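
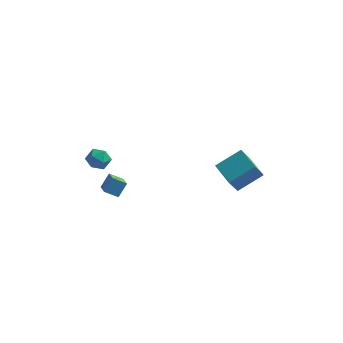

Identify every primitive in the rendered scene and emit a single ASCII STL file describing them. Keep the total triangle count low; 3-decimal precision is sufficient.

solid 
facet normal -0.856 -0.147 0.496
outer loop
vertex -2.944 -1.788 2.597
vertex -3.424 -0.745 2.078
vertex -3.326 -2.378 1.763
endloop
endfacet
facet normal 0.381 -0.828 0.411
outer loop
vertex -2.496 -2.235 1.282
vertex -2.944 -1.788 2.597
vertex -3.326 -2.378 1.763
endloop
endfacet
facet normal -0.855 -0.147 0.497
outer loop
vertex -3.326 -2.378 1.763
vertex -3.424 -0.745 2.078
vertex -3.806 -1.335 1.245
endloop
endfacet
facet normal -0.350 -0.541 -0.765
outer loop
vertex -3.806 -1.335 1.245
vertex -2.496 -2.235 1.282
vertex -3.326 -2.378 1.763
endloop
endfacet
facet normal 0.350 0.541 0.765
outer loop
vertex -2.944 -1.788 2.597
vertex -2.594 -0.602 1.597
vertex -3.424 -0.745 2.078
endloop
endfacet
facet normal 0.382 -0.828 0.411
outer loop
vertex -2.114 -1.645 2.115
vertex -2.944 -1.788 2.597
vertex -2.496 -2.235 1.282
endloop
endfacet
facet normal 0.351 0.541 0.764
outer loop
vertex -2.114 -1.645 2.115
vertex -2.594 -0.602 1.597
vertex -2.944 -1.788 2.597
endloop
endfacet
facet normal -0.381 0.828 -0.412
outer loop
vertex -3.424 -0.745 2.078
vertex -2.594 -0.602 1.597
vertex -3.806 -1.335 1.245
endloop
endfacet
facet normal -0.350 -0.542 -0.764
outer loop
vertex -2.976 -1.192 0.763
vertex -2.496 -2.235 1.282
vertex -3.806 -1.335 1.245
endloop
endfacet
facet normal -0.381 0.828 -0.411
outer loop
vertex -3.806 -1.335 1.245
vertex -2.594 -0.602 1.597
vertex -2.976 -1.192 0.763
endloop
endfacet
facet normal 0.856 0.147 -0.496
outer loop
vertex -2.976 -1.192 0.763
vertex -2.114 -1.645 2.115
vertex -2.496 -2.235 1.282
endloop
endfacet
facet normal 0.856 0.147 -0.496
outer loop
vertex -2.594 -0.602 1.597
vertex -2.114 -1.645 2.115
vertex -2.976 -1.192 0.763
endloop
endfacet
facet normal -0.181 0.009 0.983
outer loop
vertex -4.367 -0.777 4.266
vertex -4.235 -1.608 4.298
vertex -3.594 -1.076 4.411
endloop
endfacet
facet normal 0.099 0.630 0.770
outer loop
vertex -4.367 -0.777 4.266
vertex -3.594 -1.076 4.411
vertex -3.702 -0.424 3.891
endloop
endfacet
facet normal -0.330 0.905 0.268
outer loop
vertex -4.367 -0.777 4.266
vertex -3.702 -0.424 3.891
vertex -4.41 -0.553 3.456
endloop
endfacet
facet normal -0.875 0.453 0.172
outer loop
vertex -4.367 -0.777 4.266
vertex -4.41 -0.553 3.456
vertex -4.74 -1.285 3.708
endloop
endfacet
facet normal -0.782 -0.101 0.615
outer loop
vertex -4.367 -0.777 4.266
vertex -4.74 -1.285 3.708
vertex -4.235 -1.608 4.298
endloop
endfacet
facet normal 0.731 0.495 0.469
outer loop
vertex -3.702 -0.424 3.891
vertex -3.594 -1.076 4.411
vertex -3.16 -1.035 3.692
endloop
endfacet
facet normal 0.279 -0.509 0.815
outer loop
vertex -3.594 -1.076 4.411
vertex -4.235 -1.608 4.298
vertex -3.49 -1.767 3.944
endloop
endfacet
facet normal -0.694 -0.686 0.218
outer loop
vertex -4.235 -1.608 4.298
vertex -4.74 -1.285 3.708
vertex -4.198 -1.896 3.509
endloop
endfacet
facet normal -0.842 0.209 -0.497
outer loop
vertex -4.74 -1.285 3.708
vertex -4.41 -0.553 3.456
vertex -4.306 -1.244 2.989
endloop
endfacet
facet normal 0.038 0.939 -0.341
outer loop
vertex -4.41 -0.553 3.456
vertex -3.702 -0.424 3.891
vertex -3.665 -0.712 3.102
endloop
endfacet
facet normal 0.875 -0.453 -0.172
outer loop
vertex -3.533 -1.543 3.134
vertex -3.16 -1.035 3.692
vertex -3.49 -1.767 3.944
endloop
endfacet
facet normal 0.330 -0.905 -0.268
outer loop
vertex -3.533 -1.543 3.134
vertex -3.49 -1.767 3.944
vertex -4.198 -1.896 3.509
endloop
endfacet
facet normal -0.099 -0.630 -0.770
outer loop
vertex -3.533 -1.543 3.134
vertex -4.198 -1.896 3.509
vertex -4.306 -1.244 2.989
endloop
endfacet
facet normal 0.181 -0.009 -0.983
outer loop
vertex -3.533 -1.543 3.134
vertex -4.306 -1.244 2.989
vertex -3.665 -0.712 3.102
endloop
endfacet
facet normal 0.782 0.101 -0.615
outer loop
vertex -3.533 -1.543 3.134
vertex -3.665 -0.712 3.102
vertex -3.16 -1.035 3.692
endloop
endfacet
facet normal 0.842 -0.209 0.497
outer loop
vertex -3.49 -1.767 3.944
vertex -3.16 -1.035 3.692
vertex -3.594 -1.076 4.411
endloop
endfacet
facet normal -0.038 -0.939 0.341
outer loop
vertex -4.198 -1.896 3.509
vertex -3.49 -1.767 3.944
vertex -4.235 -1.608 4.298
endloop
endfacet
facet normal -0.731 -0.495 -0.469
outer loop
vertex -4.306 -1.244 2.989
vertex -4.198 -1.896 3.509
vertex -4.74 -1.285 3.708
endloop
endfacet
facet normal -0.279 0.509 -0.815
outer loop
vertex -3.665 -0.712 3.102
vertex -4.306 -1.244 2.989
vertex -4.41 -0.553 3.456
endloop
endfacet
facet normal 0.694 0.686 -0.218
outer loop
vertex -3.16 -1.035 3.692
vertex -3.665 -0.712 3.102
vertex -3.702 -0.424 3.891
endloop
endfacet
facet normal -0.721 -0.472 -0.507
outer loop
vertex 3.508 1.304 0.742
vertex 2.38 2.762 0.988
vertex 3.96 1.848 -0.407
endloop
endfacet
facet normal 0.607 -0.784 -0.133
outer loop
vertex 5.38 2.778 0.592
vertex 3.508 1.304 0.742
vertex 3.96 1.848 -0.407
endloop
endfacet
facet normal -0.721 -0.473 -0.507
outer loop
vertex 3.96 1.848 -0.407
vertex 2.38 2.762 0.988
vertex 2.832 3.306 -0.162
endloop
endfacet
facet normal 0.335 0.403 -0.852
outer loop
vertex 2.832 3.306 -0.162
vertex 5.38 2.778 0.592
vertex 3.96 1.848 -0.407
endloop
endfacet
facet normal -0.335 -0.403 0.852
outer loop
vertex 3.508 1.304 0.742
vertex 3.8 3.692 1.987
vertex 2.38 2.762 0.988
endloop
endfacet
facet normal 0.607 -0.784 -0.132
outer loop
vertex 4.928 2.234 1.742
vertex 3.508 1.304 0.742
vertex 5.38 2.778 0.592
endloop
endfacet
facet normal -0.336 -0.403 0.851
outer loop
vertex 4.928 2.234 1.742
vertex 3.8 3.692 1.987
vertex 3.508 1.304 0.742
endloop
endfacet
facet normal -0.607 0.784 0.132
outer loop
vertex 2.38 2.762 0.988
vertex 3.8 3.692 1.987
vertex 2.832 3.306 -0.162
endloop
endfacet
facet normal 0.335 0.403 -0.851
outer loop
vertex 4.252 4.236 0.838
vertex 5.38 2.778 0.592
vertex 2.832 3.306 -0.162
endloop
endfacet
facet normal -0.607 0.784 0.132
outer loop
vertex 2.832 3.306 -0.162
vertex 3.8 3.692 1.987
vertex 4.252 4.236 0.838
endloop
endfacet
facet normal 0.721 0.472 0.507
outer loop
vertex 4.252 4.236 0.838
vertex 4.928 2.234 1.742
vertex 5.38 2.778 0.592
endloop
endfacet
facet normal 0.721 0.472 0.507
outer loop
vertex 3.8 3.692 1.987
vertex 4.928 2.234 1.742
vertex 4.252 4.236 0.838
endloop
endfacet

endsolid


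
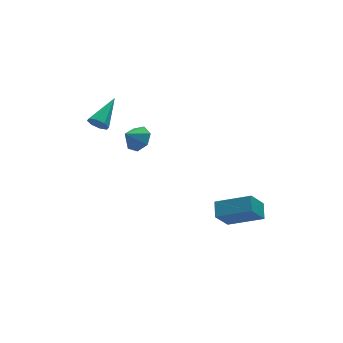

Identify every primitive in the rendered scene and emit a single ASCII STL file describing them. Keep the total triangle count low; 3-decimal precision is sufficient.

solid 
facet normal -0.570 -0.229 0.789
outer loop
vertex 3.763 -4.118 -0.536
vertex 2.092 -3.016 -1.423
vertex 3.44 -5.001 -1.026
endloop
endfacet
facet normal 0.763 -0.504 0.405
outer loop
vertex 4.328 -4.644 -2.257
vertex 3.763 -4.118 -0.536
vertex 3.44 -5.001 -1.026
endloop
endfacet
facet normal -0.569 -0.229 0.790
outer loop
vertex 3.44 -5.001 -1.026
vertex 2.092 -3.016 -1.423
vertex 1.768 -3.899 -1.912
endloop
endfacet
facet normal -0.305 -0.833 -0.461
outer loop
vertex 1.768 -3.899 -1.912
vertex 4.328 -4.644 -2.257
vertex 3.44 -5.001 -1.026
endloop
endfacet
facet normal 0.305 0.833 0.461
outer loop
vertex 3.763 -4.118 -0.536
vertex 2.98 -2.659 -2.654
vertex 2.092 -3.016 -1.423
endloop
endfacet
facet normal 0.763 -0.504 0.405
outer loop
vertex 4.652 -3.761 -1.768
vertex 3.763 -4.118 -0.536
vertex 4.328 -4.644 -2.257
endloop
endfacet
facet normal 0.305 0.833 0.461
outer loop
vertex 4.652 -3.761 -1.768
vertex 2.98 -2.659 -2.654
vertex 3.763 -4.118 -0.536
endloop
endfacet
facet normal -0.763 0.504 -0.404
outer loop
vertex 2.092 -3.016 -1.423
vertex 2.98 -2.659 -2.654
vertex 1.768 -3.899 -1.912
endloop
endfacet
facet normal -0.305 -0.833 -0.461
outer loop
vertex 2.657 -3.542 -3.144
vertex 4.328 -4.644 -2.257
vertex 1.768 -3.899 -1.912
endloop
endfacet
facet normal -0.763 0.504 -0.405
outer loop
vertex 1.768 -3.899 -1.912
vertex 2.98 -2.659 -2.654
vertex 2.657 -3.542 -3.144
endloop
endfacet
facet normal 0.570 0.228 -0.790
outer loop
vertex 2.657 -3.542 -3.144
vertex 4.652 -3.761 -1.768
vertex 4.328 -4.644 -2.257
endloop
endfacet
facet normal 0.570 0.230 -0.789
outer loop
vertex 2.98 -2.659 -2.654
vertex 4.652 -3.761 -1.768
vertex 2.657 -3.542 -3.144
endloop
endfacet
facet normal 0.711 0.152 -0.687
outer loop
vertex 0.486 3.603 0.422
vertex -0.027 3.2 -0.198
vertex 0.003 4.072 0.026
endloop
endfacet
facet normal -0.124 0.563 0.817
outer loop
vertex 0.486 3.603 0.422
vertex 0.003 4.072 0.026
vertex -0.873 3.02 0.618
endloop
endfacet
facet normal 0.711 0.152 -0.686
outer loop
vertex 0.003 4.072 0.026
vertex -0.027 3.2 -0.198
vertex -0.502 3.885 -0.539
endloop
endfacet
facet normal -0.628 0.707 0.327
outer loop
vertex 0.003 4.072 0.026
vertex -0.502 3.885 -0.539
vertex -0.873 3.02 0.618
endloop
endfacet
facet normal 0.711 0.152 -0.686
outer loop
vertex -0.502 3.885 -0.539
vertex -0.027 3.2 -0.198
vertex -0.65 3.182 -0.848
endloop
endfacet
facet normal -0.960 0.254 -0.118
outer loop
vertex -0.502 3.885 -0.539
vertex -0.65 3.182 -0.848
vertex -0.873 3.02 0.618
endloop
endfacet
facet normal 0.711 0.152 -0.686
outer loop
vertex -0.65 3.182 -0.848
vertex -0.027 3.2 -0.198
vertex -0.328 2.494 -0.667
endloop
endfacet
facet normal -0.871 -0.456 -0.183
outer loop
vertex -0.65 3.182 -0.848
vertex -0.328 2.494 -0.667
vertex -0.873 3.02 0.618
endloop
endfacet
facet normal 0.711 0.153 -0.686
outer loop
vertex -0.328 2.494 -0.667
vertex -0.027 3.2 -0.198
vertex 0.22 2.337 -0.134
endloop
endfacet
facet normal -0.429 -0.885 0.180
outer loop
vertex -0.328 2.494 -0.667
vertex 0.22 2.337 -0.134
vertex -0.873 3.02 0.618
endloop
endfacet
facet normal 0.710 0.152 -0.687
outer loop
vertex 0.22 2.337 -0.134
vertex -0.027 3.2 -0.198
vertex 0.583 2.831 0.351
endloop
endfacet
facet normal 0.036 -0.713 0.700
outer loop
vertex 0.22 2.337 -0.134
vertex 0.583 2.831 0.351
vertex -0.873 3.02 0.618
endloop
endfacet
facet normal 0.711 0.152 -0.687
outer loop
vertex 0.583 2.831 0.351
vertex -0.027 3.2 -0.198
vertex 0.486 3.603 0.422
endloop
endfacet
facet normal 0.171 -0.069 0.983
outer loop
vertex 0.583 2.831 0.351
vertex 0.486 3.603 0.422
vertex -0.873 3.02 0.618
endloop
endfacet
facet normal -0.680 -0.584 -0.444
outer loop
vertex -2.006 2.773 1.489
vertex -2.46 2.938 1.967
vertex -2.285 3.194 1.362
endloop
endfacet
facet normal 0.675 0.237 -0.699
outer loop
vertex -2.006 2.773 1.489
vertex -2.285 3.194 1.362
vertex -1.04 4.162 2.893
endloop
endfacet
facet normal -0.679 -0.585 -0.444
outer loop
vertex -2.285 3.194 1.362
vertex -2.46 2.938 1.967
vertex -2.667 3.464 1.59
endloop
endfacet
facet normal 0.170 0.765 -0.622
outer loop
vertex -2.285 3.194 1.362
vertex -2.667 3.464 1.59
vertex -1.04 4.162 2.893
endloop
endfacet
facet normal -0.679 -0.585 -0.443
outer loop
vertex -2.667 3.464 1.59
vertex -2.46 2.938 1.967
vertex -2.927 3.426 2.039
endloop
endfacet
facet normal -0.320 0.942 -0.105
outer loop
vertex -2.667 3.464 1.59
vertex -2.927 3.426 2.039
vertex -1.04 4.162 2.893
endloop
endfacet
facet normal -0.680 -0.585 -0.443
outer loop
vertex -2.927 3.426 2.039
vertex -2.46 2.938 1.967
vertex -2.914 3.103 2.446
endloop
endfacet
facet normal -0.507 0.667 0.546
outer loop
vertex -2.927 3.426 2.039
vertex -2.914 3.103 2.446
vertex -1.04 4.162 2.893
endloop
endfacet
facet normal -0.679 -0.586 -0.442
outer loop
vertex -2.914 3.103 2.446
vertex -2.46 2.938 1.967
vertex -2.634 2.683 2.573
endloop
endfacet
facet normal -0.284 0.099 0.954
outer loop
vertex -2.914 3.103 2.446
vertex -2.634 2.683 2.573
vertex -1.04 4.162 2.893
endloop
endfacet
facet normal -0.679 -0.586 -0.442
outer loop
vertex -2.634 2.683 2.573
vertex -2.46 2.938 1.967
vertex -2.252 2.412 2.345
endloop
endfacet
facet normal 0.220 -0.427 0.877
outer loop
vertex -2.634 2.683 2.573
vertex -2.252 2.412 2.345
vertex -1.04 4.162 2.893
endloop
endfacet
facet normal -0.679 -0.586 -0.443
outer loop
vertex -2.252 2.412 2.345
vertex -2.46 2.938 1.967
vertex -1.992 2.45 1.896
endloop
endfacet
facet normal 0.710 -0.605 0.360
outer loop
vertex -2.252 2.412 2.345
vertex -1.992 2.45 1.896
vertex -1.04 4.162 2.893
endloop
endfacet
facet normal -0.679 -0.587 -0.442
outer loop
vertex -1.992 2.45 1.896
vertex -2.46 2.938 1.967
vertex -2.006 2.773 1.489
endloop
endfacet
facet normal 0.898 -0.329 -0.292
outer loop
vertex -1.992 2.45 1.896
vertex -2.006 2.773 1.489
vertex -1.04 4.162 2.893
endloop
endfacet

endsolid


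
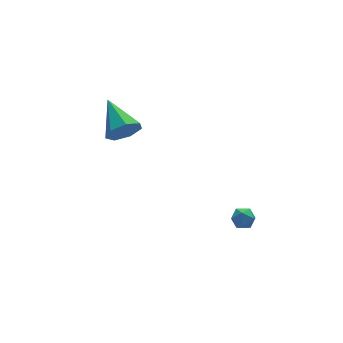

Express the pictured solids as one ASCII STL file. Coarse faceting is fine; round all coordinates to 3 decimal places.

solid 
facet normal 0.026 -0.914 -0.405
outer loop
vertex -3.435 2.837 2.016
vertex -3.884 2.492 2.767
vertex -4.249 2.834 1.971
endloop
endfacet
facet normal 0.036 0.714 -0.700
outer loop
vertex -3.435 2.837 2.016
vertex -4.249 2.834 1.971
vertex -3.936 4.448 3.633
endloop
endfacet
facet normal 0.025 -0.914 -0.404
outer loop
vertex -4.249 2.834 1.971
vertex -3.884 2.492 2.767
vertex -4.788 2.574 2.526
endloop
endfacet
facet normal -0.707 0.569 -0.420
outer loop
vertex -4.249 2.834 1.971
vertex -4.788 2.574 2.526
vertex -3.936 4.448 3.633
endloop
endfacet
facet normal 0.025 -0.914 -0.405
outer loop
vertex -4.788 2.574 2.526
vertex -3.884 2.492 2.767
vertex -4.646 2.252 3.262
endloop
endfacet
facet normal -0.924 0.250 0.288
outer loop
vertex -4.788 2.574 2.526
vertex -4.646 2.252 3.262
vertex -3.936 4.448 3.633
endloop
endfacet
facet normal 0.025 -0.914 -0.405
outer loop
vertex -4.646 2.252 3.262
vertex -3.884 2.492 2.767
vertex -3.93 2.111 3.625
endloop
endfacet
facet normal -0.453 -0.004 0.892
outer loop
vertex -4.646 2.252 3.262
vertex -3.93 2.111 3.625
vertex -3.936 4.448 3.633
endloop
endfacet
facet normal 0.024 -0.914 -0.405
outer loop
vertex -3.93 2.111 3.625
vertex -3.884 2.492 2.767
vertex -3.178 2.256 3.342
endloop
endfacet
facet normal 0.353 -0.002 0.936
outer loop
vertex -3.93 2.111 3.625
vertex -3.178 2.256 3.342
vertex -3.936 4.448 3.633
endloop
endfacet
facet normal 0.024 -0.914 -0.405
outer loop
vertex -3.178 2.256 3.342
vertex -3.884 2.492 2.767
vertex -2.958 2.579 2.626
endloop
endfacet
facet normal 0.886 0.255 0.387
outer loop
vertex -3.178 2.256 3.342
vertex -2.958 2.579 2.626
vertex -3.936 4.448 3.633
endloop
endfacet
facet normal 0.024 -0.914 -0.405
outer loop
vertex -2.958 2.579 2.626
vertex -3.884 2.492 2.767
vertex -3.435 2.837 2.016
endloop
endfacet
facet normal 0.745 0.573 -0.340
outer loop
vertex -2.958 2.579 2.626
vertex -3.435 2.837 2.016
vertex -3.936 4.448 3.633
endloop
endfacet
facet normal -0.613 0.272 0.742
outer loop
vertex 1.122 0.686 -3.377
vertex 0.661 0.246 -3.596
vertex 1.122 0.054 -3.145
endloop
endfacet
facet normal 0.071 0.344 0.936
outer loop
vertex 1.122 0.686 -3.377
vertex 1.122 0.054 -3.145
vertex 1.704 0.356 -3.3
endloop
endfacet
facet normal 0.385 0.790 0.477
outer loop
vertex 1.122 0.686 -3.377
vertex 1.704 0.356 -3.3
vertex 1.602 0.735 -3.846
endloop
endfacet
facet normal -0.104 0.995 -0.003
outer loop
vertex 1.122 0.686 -3.377
vertex 1.602 0.735 -3.846
vertex 0.958 0.667 -4.029
endloop
endfacet
facet normal -0.720 0.674 0.162
outer loop
vertex 1.122 0.686 -3.377
vertex 0.958 0.667 -4.029
vertex 0.661 0.246 -3.596
endloop
endfacet
facet normal 0.385 -0.294 0.875
outer loop
vertex 1.704 0.356 -3.3
vertex 1.122 0.054 -3.145
vertex 1.602 -0.287 -3.471
endloop
endfacet
facet normal -0.719 -0.410 0.561
outer loop
vertex 1.122 0.054 -3.145
vertex 0.661 0.246 -3.596
vertex 0.958 -0.355 -3.654
endloop
endfacet
facet normal -0.894 0.242 -0.378
outer loop
vertex 0.661 0.246 -3.596
vertex 0.958 0.667 -4.029
vertex 0.856 0.024 -4.2
endloop
endfacet
facet normal 0.103 0.759 -0.643
outer loop
vertex 0.958 0.667 -4.029
vertex 1.602 0.735 -3.846
vertex 1.438 0.326 -4.355
endloop
endfacet
facet normal 0.894 0.429 0.131
outer loop
vertex 1.602 0.735 -3.846
vertex 1.704 0.356 -3.3
vertex 1.899 0.134 -3.904
endloop
endfacet
facet normal 0.104 -0.995 0.003
outer loop
vertex 1.438 -0.306 -4.123
vertex 1.602 -0.287 -3.471
vertex 0.958 -0.355 -3.654
endloop
endfacet
facet normal -0.385 -0.790 -0.477
outer loop
vertex 1.438 -0.306 -4.123
vertex 0.958 -0.355 -3.654
vertex 0.856 0.024 -4.2
endloop
endfacet
facet normal -0.071 -0.344 -0.936
outer loop
vertex 1.438 -0.306 -4.123
vertex 0.856 0.024 -4.2
vertex 1.438 0.326 -4.355
endloop
endfacet
facet normal 0.613 -0.272 -0.742
outer loop
vertex 1.438 -0.306 -4.123
vertex 1.438 0.326 -4.355
vertex 1.899 0.134 -3.904
endloop
endfacet
facet normal 0.720 -0.674 -0.162
outer loop
vertex 1.438 -0.306 -4.123
vertex 1.899 0.134 -3.904
vertex 1.602 -0.287 -3.471
endloop
endfacet
facet normal -0.103 -0.759 0.643
outer loop
vertex 0.958 -0.355 -3.654
vertex 1.602 -0.287 -3.471
vertex 1.122 0.054 -3.145
endloop
endfacet
facet normal -0.894 -0.429 -0.131
outer loop
vertex 0.856 0.024 -4.2
vertex 0.958 -0.355 -3.654
vertex 0.661 0.246 -3.596
endloop
endfacet
facet normal -0.385 0.294 -0.875
outer loop
vertex 1.438 0.326 -4.355
vertex 0.856 0.024 -4.2
vertex 0.958 0.667 -4.029
endloop
endfacet
facet normal 0.719 0.410 -0.561
outer loop
vertex 1.899 0.134 -3.904
vertex 1.438 0.326 -4.355
vertex 1.602 0.735 -3.846
endloop
endfacet
facet normal 0.894 -0.242 0.378
outer loop
vertex 1.602 -0.287 -3.471
vertex 1.899 0.134 -3.904
vertex 1.704 0.356 -3.3
endloop
endfacet

endsolid


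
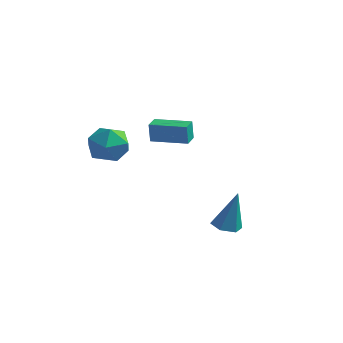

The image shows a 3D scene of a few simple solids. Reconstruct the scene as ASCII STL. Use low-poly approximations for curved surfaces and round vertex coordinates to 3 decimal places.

solid 
facet normal -0.985 -0.152 -0.080
outer loop
vertex -1.659 2.683 2.507
vertex -1.782 3.494 2.48
vertex -1.57 2.662 1.451
endloop
endfacet
facet normal 0.151 -0.988 0.032
outer loop
vertex 0.262 2.946 1.6
vertex -1.659 2.683 2.507
vertex -1.57 2.662 1.451
endloop
endfacet
facet normal -0.985 -0.152 -0.080
outer loop
vertex -1.57 2.662 1.451
vertex -1.782 3.494 2.48
vertex -1.693 3.472 1.424
endloop
endfacet
facet normal 0.084 -0.020 -0.996
outer loop
vertex -1.693 3.472 1.424
vertex 0.262 2.946 1.6
vertex -1.57 2.662 1.451
endloop
endfacet
facet normal -0.084 0.020 0.996
outer loop
vertex -1.659 2.683 2.507
vertex 0.05 3.778 2.629
vertex -1.782 3.494 2.48
endloop
endfacet
facet normal 0.151 -0.988 0.033
outer loop
vertex 0.173 2.968 2.656
vertex -1.659 2.683 2.507
vertex 0.262 2.946 1.6
endloop
endfacet
facet normal -0.084 0.020 0.996
outer loop
vertex 0.173 2.968 2.656
vertex 0.05 3.778 2.629
vertex -1.659 2.683 2.507
endloop
endfacet
facet normal -0.150 0.988 -0.033
outer loop
vertex -1.782 3.494 2.48
vertex 0.05 3.778 2.629
vertex -1.693 3.472 1.424
endloop
endfacet
facet normal 0.084 -0.020 -0.996
outer loop
vertex 0.139 3.757 1.573
vertex 0.262 2.946 1.6
vertex -1.693 3.472 1.424
endloop
endfacet
facet normal -0.151 0.988 -0.032
outer loop
vertex -1.693 3.472 1.424
vertex 0.05 3.778 2.629
vertex 0.139 3.757 1.573
endloop
endfacet
facet normal 0.985 0.152 0.080
outer loop
vertex 0.139 3.757 1.573
vertex 0.173 2.968 2.656
vertex 0.262 2.946 1.6
endloop
endfacet
facet normal 0.985 0.152 0.080
outer loop
vertex 0.05 3.778 2.629
vertex 0.173 2.968 2.656
vertex 0.139 3.757 1.573
endloop
endfacet
facet normal -0.800 -0.588 -0.117
outer loop
vertex -3.47 0.217 1.883
vertex -2.782 -0.679 1.686
vertex -3.117 -0.437 2.755
endloop
endfacet
facet normal -0.940 -0.057 0.338
outer loop
vertex -3.47 0.217 1.883
vertex -3.117 -0.437 2.755
vertex -3.145 0.703 2.869
endloop
endfacet
facet normal -0.828 0.560 -0.003
outer loop
vertex -3.47 0.217 1.883
vertex -3.145 0.703 2.869
vertex -2.828 1.166 1.87
endloop
endfacet
facet normal -0.620 0.410 -0.669
outer loop
vertex -3.47 0.217 1.883
vertex -2.828 1.166 1.87
vertex -2.603 0.313 1.139
endloop
endfacet
facet normal -0.602 -0.300 -0.740
outer loop
vertex -3.47 0.217 1.883
vertex -2.603 0.313 1.139
vertex -2.782 -0.679 1.686
endloop
endfacet
facet normal -0.473 -0.099 0.876
outer loop
vertex -3.145 0.703 2.869
vertex -3.117 -0.437 2.755
vertex -2.257 0.107 3.281
endloop
endfacet
facet normal -0.247 -0.959 0.140
outer loop
vertex -3.117 -0.437 2.755
vertex -2.782 -0.679 1.686
vertex -2.032 -0.746 2.55
endloop
endfacet
facet normal 0.073 -0.492 -0.868
outer loop
vertex -2.782 -0.679 1.686
vertex -2.603 0.313 1.139
vertex -1.715 -0.283 1.551
endloop
endfacet
facet normal 0.045 0.657 -0.753
outer loop
vertex -2.603 0.313 1.139
vertex -2.828 1.166 1.87
vertex -1.743 0.857 1.665
endloop
endfacet
facet normal -0.293 0.900 0.324
outer loop
vertex -2.828 1.166 1.87
vertex -3.145 0.703 2.869
vertex -2.078 1.099 2.734
endloop
endfacet
facet normal 0.620 -0.410 0.669
outer loop
vertex -1.39 0.203 2.537
vertex -2.257 0.107 3.281
vertex -2.032 -0.746 2.55
endloop
endfacet
facet normal 0.828 -0.560 0.003
outer loop
vertex -1.39 0.203 2.537
vertex -2.032 -0.746 2.55
vertex -1.715 -0.283 1.551
endloop
endfacet
facet normal 0.940 0.057 -0.338
outer loop
vertex -1.39 0.203 2.537
vertex -1.715 -0.283 1.551
vertex -1.743 0.857 1.665
endloop
endfacet
facet normal 0.800 0.588 0.117
outer loop
vertex -1.39 0.203 2.537
vertex -1.743 0.857 1.665
vertex -2.078 1.099 2.734
endloop
endfacet
facet normal 0.602 0.300 0.740
outer loop
vertex -1.39 0.203 2.537
vertex -2.078 1.099 2.734
vertex -2.257 0.107 3.281
endloop
endfacet
facet normal -0.045 -0.657 0.753
outer loop
vertex -2.032 -0.746 2.55
vertex -2.257 0.107 3.281
vertex -3.117 -0.437 2.755
endloop
endfacet
facet normal 0.293 -0.900 -0.324
outer loop
vertex -1.715 -0.283 1.551
vertex -2.032 -0.746 2.55
vertex -2.782 -0.679 1.686
endloop
endfacet
facet normal 0.473 0.099 -0.876
outer loop
vertex -1.743 0.857 1.665
vertex -1.715 -0.283 1.551
vertex -2.603 0.313 1.139
endloop
endfacet
facet normal 0.247 0.959 -0.140
outer loop
vertex -2.078 1.099 2.734
vertex -1.743 0.857 1.665
vertex -2.828 1.166 1.87
endloop
endfacet
facet normal -0.073 0.492 0.868
outer loop
vertex -2.257 0.107 3.281
vertex -2.078 1.099 2.734
vertex -3.145 0.703 2.869
endloop
endfacet
facet normal -0.190 -0.168 -0.967
outer loop
vertex 4.199 -0.156 -1.587
vertex 3.551 0.195 -1.521
vertex 4.16 0.573 -1.706
endloop
endfacet
facet normal 0.993 0.069 0.096
outer loop
vertex 4.199 -0.156 -1.587
vertex 4.16 0.573 -1.706
vertex 3.949 0.545 0.501
endloop
endfacet
facet normal -0.191 -0.167 -0.967
outer loop
vertex 4.16 0.573 -1.706
vertex 3.551 0.195 -1.521
vertex 3.512 0.925 -1.639
endloop
endfacet
facet normal 0.481 0.875 0.057
outer loop
vertex 4.16 0.573 -1.706
vertex 3.512 0.925 -1.639
vertex 3.949 0.545 0.501
endloop
endfacet
facet normal -0.191 -0.167 -0.967
outer loop
vertex 3.512 0.925 -1.639
vertex 3.551 0.195 -1.521
vertex 2.904 0.547 -1.454
endloop
endfacet
facet normal -0.457 0.855 0.245
outer loop
vertex 3.512 0.925 -1.639
vertex 2.904 0.547 -1.454
vertex 3.949 0.545 0.501
endloop
endfacet
facet normal -0.191 -0.167 -0.967
outer loop
vertex 2.904 0.547 -1.454
vertex 3.551 0.195 -1.521
vertex 2.943 -0.183 -1.336
endloop
endfacet
facet normal -0.882 0.029 0.471
outer loop
vertex 2.904 0.547 -1.454
vertex 2.943 -0.183 -1.336
vertex 3.949 0.545 0.501
endloop
endfacet
facet normal -0.190 -0.168 -0.967
outer loop
vertex 2.943 -0.183 -1.336
vertex 3.551 0.195 -1.521
vertex 3.591 -0.534 -1.402
endloop
endfacet
facet normal -0.369 -0.777 0.510
outer loop
vertex 2.943 -0.183 -1.336
vertex 3.591 -0.534 -1.402
vertex 3.949 0.545 0.501
endloop
endfacet
facet normal -0.190 -0.168 -0.967
outer loop
vertex 3.591 -0.534 -1.402
vertex 3.551 0.195 -1.521
vertex 4.199 -0.156 -1.587
endloop
endfacet
facet normal 0.569 -0.757 0.322
outer loop
vertex 3.591 -0.534 -1.402
vertex 4.199 -0.156 -1.587
vertex 3.949 0.545 0.501
endloop
endfacet

endsolid


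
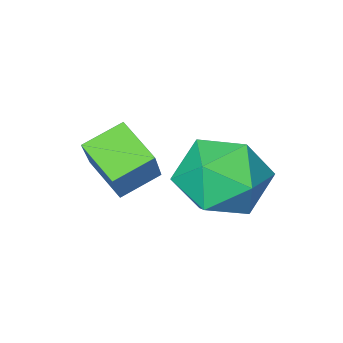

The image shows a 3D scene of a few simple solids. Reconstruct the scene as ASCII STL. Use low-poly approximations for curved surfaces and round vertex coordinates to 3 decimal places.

solid 
facet normal -0.863 0.072 0.500
outer loop
vertex -2.736 3.144 0.437
vertex -2.65 2.043 0.744
vertex -2.197 2.86 1.408
endloop
endfacet
facet normal -0.520 0.698 0.493
outer loop
vertex -2.736 3.144 0.437
vertex -2.197 2.86 1.408
vertex -1.758 3.669 0.725
endloop
endfacet
facet normal -0.421 0.887 -0.188
outer loop
vertex -2.736 3.144 0.437
vertex -1.758 3.669 0.725
vertex -1.94 3.352 -0.361
endloop
endfacet
facet normal -0.703 0.379 -0.602
outer loop
vertex -2.736 3.144 0.437
vertex -1.94 3.352 -0.361
vertex -2.491 2.347 -0.35
endloop
endfacet
facet normal -0.976 -0.126 -0.177
outer loop
vertex -2.736 3.144 0.437
vertex -2.491 2.347 -0.35
vertex -2.65 2.043 0.744
endloop
endfacet
facet normal 0.121 0.601 0.790
outer loop
vertex -1.758 3.669 0.725
vertex -2.197 2.86 1.408
vertex -1.069 2.893 1.21
endloop
endfacet
facet normal -0.433 -0.411 0.802
outer loop
vertex -2.197 2.86 1.408
vertex -2.65 2.043 0.744
vertex -1.62 1.888 1.221
endloop
endfacet
facet normal -0.617 -0.731 -0.293
outer loop
vertex -2.65 2.043 0.744
vertex -2.491 2.347 -0.35
vertex -1.802 1.571 0.135
endloop
endfacet
facet normal -0.175 0.085 -0.981
outer loop
vertex -2.491 2.347 -0.35
vertex -1.94 3.352 -0.361
vertex -1.363 2.38 -0.548
endloop
endfacet
facet normal 0.281 0.908 -0.312
outer loop
vertex -1.94 3.352 -0.361
vertex -1.758 3.669 0.725
vertex -0.91 3.197 0.116
endloop
endfacet
facet normal 0.703 -0.379 0.602
outer loop
vertex -0.824 2.096 0.423
vertex -1.069 2.893 1.21
vertex -1.62 1.888 1.221
endloop
endfacet
facet normal 0.421 -0.887 0.188
outer loop
vertex -0.824 2.096 0.423
vertex -1.62 1.888 1.221
vertex -1.802 1.571 0.135
endloop
endfacet
facet normal 0.520 -0.698 -0.493
outer loop
vertex -0.824 2.096 0.423
vertex -1.802 1.571 0.135
vertex -1.363 2.38 -0.548
endloop
endfacet
facet normal 0.863 -0.072 -0.500
outer loop
vertex -0.824 2.096 0.423
vertex -1.363 2.38 -0.548
vertex -0.91 3.197 0.116
endloop
endfacet
facet normal 0.976 0.126 0.177
outer loop
vertex -0.824 2.096 0.423
vertex -0.91 3.197 0.116
vertex -1.069 2.893 1.21
endloop
endfacet
facet normal 0.175 -0.085 0.981
outer loop
vertex -1.62 1.888 1.221
vertex -1.069 2.893 1.21
vertex -2.197 2.86 1.408
endloop
endfacet
facet normal -0.281 -0.908 0.312
outer loop
vertex -1.802 1.571 0.135
vertex -1.62 1.888 1.221
vertex -2.65 2.043 0.744
endloop
endfacet
facet normal -0.121 -0.601 -0.790
outer loop
vertex -1.363 2.38 -0.548
vertex -1.802 1.571 0.135
vertex -2.491 2.347 -0.35
endloop
endfacet
facet normal 0.433 0.411 -0.802
outer loop
vertex -0.91 3.197 0.116
vertex -1.363 2.38 -0.548
vertex -1.94 3.352 -0.361
endloop
endfacet
facet normal 0.617 0.731 0.293
outer loop
vertex -1.069 2.893 1.21
vertex -0.91 3.197 0.116
vertex -1.758 3.669 0.725
endloop
endfacet
facet normal -0.401 -0.458 -0.793
outer loop
vertex -0.039 0.19 0.115
vertex -0.997 0.313 0.528
vertex -0.141 1.221 -0.429
endloop
endfacet
facet normal 0.912 -0.117 -0.394
outer loop
vertex 0.477 1.927 0.792
vertex -0.039 0.19 0.115
vertex -0.141 1.221 -0.429
endloop
endfacet
facet normal -0.401 -0.458 -0.793
outer loop
vertex -0.141 1.221 -0.429
vertex -0.997 0.313 0.528
vertex -1.099 1.344 -0.016
endloop
endfacet
facet normal -0.087 0.881 -0.465
outer loop
vertex -1.099 1.344 -0.016
vertex 0.477 1.927 0.792
vertex -0.141 1.221 -0.429
endloop
endfacet
facet normal 0.087 -0.881 0.465
outer loop
vertex -0.039 0.19 0.115
vertex -0.379 1.019 1.749
vertex -0.997 0.313 0.528
endloop
endfacet
facet normal 0.912 -0.117 -0.394
outer loop
vertex 0.579 0.896 1.336
vertex -0.039 0.19 0.115
vertex 0.477 1.927 0.792
endloop
endfacet
facet normal 0.087 -0.881 0.465
outer loop
vertex 0.579 0.896 1.336
vertex -0.379 1.019 1.749
vertex -0.039 0.19 0.115
endloop
endfacet
facet normal -0.912 0.117 0.394
outer loop
vertex -0.997 0.313 0.528
vertex -0.379 1.019 1.749
vertex -1.099 1.344 -0.016
endloop
endfacet
facet normal -0.087 0.881 -0.465
outer loop
vertex -0.481 2.05 1.205
vertex 0.477 1.927 0.792
vertex -1.099 1.344 -0.016
endloop
endfacet
facet normal -0.912 0.117 0.394
outer loop
vertex -1.099 1.344 -0.016
vertex -0.379 1.019 1.749
vertex -0.481 2.05 1.205
endloop
endfacet
facet normal 0.401 0.458 0.793
outer loop
vertex -0.481 2.05 1.205
vertex 0.579 0.896 1.336
vertex 0.477 1.927 0.792
endloop
endfacet
facet normal 0.401 0.458 0.793
outer loop
vertex -0.379 1.019 1.749
vertex 0.579 0.896 1.336
vertex -0.481 2.05 1.205
endloop
endfacet

endsolid


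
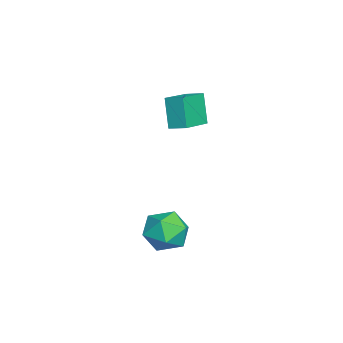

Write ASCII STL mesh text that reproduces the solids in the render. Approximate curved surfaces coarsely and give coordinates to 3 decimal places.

solid 
facet normal -0.147 -0.230 0.962
outer loop
vertex 2.11 -2.806 -0.499
vertex 2.19 -4.034 -0.781
vertex 3.229 -3.389 -0.468
endloop
endfacet
facet normal 0.183 0.399 0.898
outer loop
vertex 2.11 -2.806 -0.499
vertex 3.229 -3.389 -0.468
vertex 3.134 -2.232 -0.963
endloop
endfacet
facet normal -0.234 0.829 0.509
outer loop
vertex 2.11 -2.806 -0.499
vertex 3.134 -2.232 -0.963
vertex 2.037 -2.162 -1.582
endloop
endfacet
facet normal -0.821 0.465 0.332
outer loop
vertex 2.11 -2.806 -0.499
vertex 2.037 -2.162 -1.582
vertex 1.453 -3.275 -1.469
endloop
endfacet
facet normal -0.768 -0.191 0.612
outer loop
vertex 2.11 -2.806 -0.499
vertex 1.453 -3.275 -1.469
vertex 2.19 -4.034 -0.781
endloop
endfacet
facet normal 0.790 0.295 0.538
outer loop
vertex 3.134 -2.232 -0.963
vertex 3.229 -3.389 -0.468
vertex 3.847 -3.105 -1.531
endloop
endfacet
facet normal 0.256 -0.724 0.641
outer loop
vertex 3.229 -3.389 -0.468
vertex 2.19 -4.034 -0.781
vertex 3.263 -4.218 -1.418
endloop
endfacet
facet normal -0.748 -0.659 0.074
outer loop
vertex 2.19 -4.034 -0.781
vertex 1.453 -3.275 -1.469
vertex 2.166 -4.148 -2.037
endloop
endfacet
facet normal -0.835 0.400 -0.379
outer loop
vertex 1.453 -3.275 -1.469
vertex 2.037 -2.162 -1.582
vertex 2.071 -2.991 -2.532
endloop
endfacet
facet normal 0.115 0.989 -0.092
outer loop
vertex 2.037 -2.162 -1.582
vertex 3.134 -2.232 -0.963
vertex 3.11 -2.346 -2.219
endloop
endfacet
facet normal 0.821 -0.465 -0.332
outer loop
vertex 3.19 -3.574 -2.501
vertex 3.847 -3.105 -1.531
vertex 3.263 -4.218 -1.418
endloop
endfacet
facet normal 0.234 -0.829 -0.509
outer loop
vertex 3.19 -3.574 -2.501
vertex 3.263 -4.218 -1.418
vertex 2.166 -4.148 -2.037
endloop
endfacet
facet normal -0.183 -0.399 -0.898
outer loop
vertex 3.19 -3.574 -2.501
vertex 2.166 -4.148 -2.037
vertex 2.071 -2.991 -2.532
endloop
endfacet
facet normal 0.147 0.230 -0.962
outer loop
vertex 3.19 -3.574 -2.501
vertex 2.071 -2.991 -2.532
vertex 3.11 -2.346 -2.219
endloop
endfacet
facet normal 0.768 0.191 -0.612
outer loop
vertex 3.19 -3.574 -2.501
vertex 3.11 -2.346 -2.219
vertex 3.847 -3.105 -1.531
endloop
endfacet
facet normal 0.835 -0.400 0.379
outer loop
vertex 3.263 -4.218 -1.418
vertex 3.847 -3.105 -1.531
vertex 3.229 -3.389 -0.468
endloop
endfacet
facet normal -0.115 -0.989 0.092
outer loop
vertex 2.166 -4.148 -2.037
vertex 3.263 -4.218 -1.418
vertex 2.19 -4.034 -0.781
endloop
endfacet
facet normal -0.790 -0.295 -0.538
outer loop
vertex 2.071 -2.991 -2.532
vertex 2.166 -4.148 -2.037
vertex 1.453 -3.275 -1.469
endloop
endfacet
facet normal -0.256 0.724 -0.641
outer loop
vertex 3.11 -2.346 -2.219
vertex 2.071 -2.991 -2.532
vertex 2.037 -2.162 -1.582
endloop
endfacet
facet normal 0.748 0.659 -0.074
outer loop
vertex 3.847 -3.105 -1.531
vertex 3.11 -2.346 -2.219
vertex 3.134 -2.232 -0.963
endloop
endfacet
facet normal -0.850 0.445 -0.282
outer loop
vertex -4.045 -2.579 4.143
vertex -3.675 -1.709 4.402
vertex -3.361 -2.36 2.428
endloop
endfacet
facet normal -0.378 -0.888 -0.264
outer loop
vertex -1.585 -3.291 3.018
vertex -4.045 -2.579 4.143
vertex -3.361 -2.36 2.428
endloop
endfacet
facet normal -0.849 0.446 -0.282
outer loop
vertex -3.361 -2.36 2.428
vertex -3.675 -1.709 4.402
vertex -2.99 -1.49 2.687
endloop
endfacet
facet normal 0.368 0.118 -0.922
outer loop
vertex -2.99 -1.49 2.687
vertex -1.585 -3.291 3.018
vertex -3.361 -2.36 2.428
endloop
endfacet
facet normal -0.368 -0.118 0.922
outer loop
vertex -4.045 -2.579 4.143
vertex -1.899 -2.64 4.992
vertex -3.675 -1.709 4.402
endloop
endfacet
facet normal -0.378 -0.887 -0.264
outer loop
vertex -2.27 -3.51 4.733
vertex -4.045 -2.579 4.143
vertex -1.585 -3.291 3.018
endloop
endfacet
facet normal -0.368 -0.118 0.922
outer loop
vertex -2.27 -3.51 4.733
vertex -1.899 -2.64 4.992
vertex -4.045 -2.579 4.143
endloop
endfacet
facet normal 0.378 0.888 0.264
outer loop
vertex -3.675 -1.709 4.402
vertex -1.899 -2.64 4.992
vertex -2.99 -1.49 2.687
endloop
endfacet
facet normal 0.368 0.118 -0.922
outer loop
vertex -1.215 -2.421 3.277
vertex -1.585 -3.291 3.018
vertex -2.99 -1.49 2.687
endloop
endfacet
facet normal 0.378 0.887 0.264
outer loop
vertex -2.99 -1.49 2.687
vertex -1.899 -2.64 4.992
vertex -1.215 -2.421 3.277
endloop
endfacet
facet normal 0.850 -0.445 0.282
outer loop
vertex -1.215 -2.421 3.277
vertex -2.27 -3.51 4.733
vertex -1.585 -3.291 3.018
endloop
endfacet
facet normal 0.849 -0.446 0.282
outer loop
vertex -1.899 -2.64 4.992
vertex -2.27 -3.51 4.733
vertex -1.215 -2.421 3.277
endloop
endfacet

endsolid


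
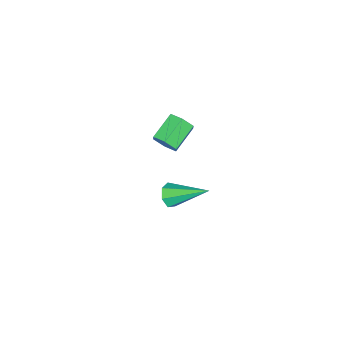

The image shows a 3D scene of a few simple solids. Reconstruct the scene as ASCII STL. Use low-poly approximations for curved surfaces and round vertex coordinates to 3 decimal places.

solid 
facet normal 0.884 -0.031 -0.467
outer loop
vertex -1.782 -3.431 3.832
vertex -2.06 -3.639 3.319
vertex -1.992 -3.03 3.408
endloop
endfacet
facet normal 0.322 0.762 0.561
outer loop
vertex -1.782 -3.431 3.832
vertex -1.992 -3.03 3.408
vertex -2.922 -3.392 4.434
endloop
endfacet
facet normal 0.323 0.762 0.562
outer loop
vertex -2.922 -3.392 4.434
vertex -1.992 -3.03 3.408
vertex -3.132 -2.991 4.011
endloop
endfacet
facet normal -0.884 0.030 0.467
outer loop
vertex -2.922 -3.392 4.434
vertex -3.132 -2.991 4.011
vertex -3.2 -3.601 3.921
endloop
endfacet
facet normal 0.884 -0.031 -0.467
outer loop
vertex -1.992 -3.03 3.408
vertex -2.06 -3.639 3.319
vertex -2.27 -3.239 2.895
endloop
endfacet
facet normal -0.133 0.941 -0.312
outer loop
vertex -1.992 -3.03 3.408
vertex -2.27 -3.239 2.895
vertex -3.132 -2.991 4.011
endloop
endfacet
facet normal -0.132 0.941 -0.311
outer loop
vertex -3.132 -2.991 4.011
vertex -2.27 -3.239 2.895
vertex -3.41 -3.2 3.497
endloop
endfacet
facet normal -0.884 0.030 0.466
outer loop
vertex -3.132 -2.991 4.011
vertex -3.41 -3.2 3.497
vertex -3.2 -3.601 3.921
endloop
endfacet
facet normal 0.884 -0.031 -0.467
outer loop
vertex -2.27 -3.239 2.895
vertex -2.06 -3.639 3.319
vertex -2.338 -3.848 2.806
endloop
endfacet
facet normal -0.455 0.178 -0.873
outer loop
vertex -2.27 -3.239 2.895
vertex -2.338 -3.848 2.806
vertex -3.41 -3.2 3.497
endloop
endfacet
facet normal -0.455 0.178 -0.873
outer loop
vertex -3.41 -3.2 3.497
vertex -2.338 -3.848 2.806
vertex -3.478 -3.809 3.408
endloop
endfacet
facet normal -0.884 0.031 0.467
outer loop
vertex -3.41 -3.2 3.497
vertex -3.478 -3.809 3.408
vertex -3.2 -3.601 3.921
endloop
endfacet
facet normal 0.884 -0.030 -0.467
outer loop
vertex -2.338 -3.848 2.806
vertex -2.06 -3.639 3.319
vertex -2.128 -4.249 3.229
endloop
endfacet
facet normal -0.323 -0.762 -0.562
outer loop
vertex -2.338 -3.848 2.806
vertex -2.128 -4.249 3.229
vertex -3.478 -3.809 3.408
endloop
endfacet
facet normal -0.323 -0.762 -0.561
outer loop
vertex -3.478 -3.809 3.408
vertex -2.128 -4.249 3.229
vertex -3.268 -4.21 3.832
endloop
endfacet
facet normal -0.884 0.031 0.467
outer loop
vertex -3.478 -3.809 3.408
vertex -3.268 -4.21 3.832
vertex -3.2 -3.601 3.921
endloop
endfacet
facet normal 0.884 -0.030 -0.466
outer loop
vertex -2.128 -4.249 3.229
vertex -2.06 -3.639 3.319
vertex -1.85 -4.04 3.743
endloop
endfacet
facet normal 0.132 -0.941 0.311
outer loop
vertex -2.128 -4.249 3.229
vertex -1.85 -4.04 3.743
vertex -3.268 -4.21 3.832
endloop
endfacet
facet normal 0.132 -0.941 0.312
outer loop
vertex -3.268 -4.21 3.832
vertex -1.85 -4.04 3.743
vertex -2.99 -4.001 4.345
endloop
endfacet
facet normal -0.884 0.031 0.467
outer loop
vertex -3.268 -4.21 3.832
vertex -2.99 -4.001 4.345
vertex -3.2 -3.601 3.921
endloop
endfacet
facet normal 0.884 -0.031 -0.467
outer loop
vertex -1.85 -4.04 3.743
vertex -2.06 -3.639 3.319
vertex -1.782 -3.431 3.832
endloop
endfacet
facet normal 0.455 -0.178 0.873
outer loop
vertex -1.85 -4.04 3.743
vertex -1.782 -3.431 3.832
vertex -2.99 -4.001 4.345
endloop
endfacet
facet normal 0.455 -0.178 0.873
outer loop
vertex -2.99 -4.001 4.345
vertex -1.782 -3.431 3.832
vertex -2.922 -3.392 4.434
endloop
endfacet
facet normal -0.884 0.031 0.467
outer loop
vertex -2.99 -4.001 4.345
vertex -2.922 -3.392 4.434
vertex -3.2 -3.601 3.921
endloop
endfacet
facet normal 0.226 -0.841 -0.493
outer loop
vertex -3.192 -4.599 -1.344
vertex -3.384 -4.34 -1.874
vertex -2.816 -4.334 -1.624
endloop
endfacet
facet normal 0.594 0.007 0.804
outer loop
vertex -3.192 -4.599 -1.344
vertex -2.816 -4.334 -1.624
vertex -3.836 -2.66 -0.886
endloop
endfacet
facet normal 0.226 -0.840 -0.494
outer loop
vertex -2.816 -4.334 -1.624
vertex -3.384 -4.34 -1.874
vertex -2.869 -4.073 -2.092
endloop
endfacet
facet normal 0.873 0.462 0.159
outer loop
vertex -2.816 -4.334 -1.624
vertex -2.869 -4.073 -2.092
vertex -3.836 -2.66 -0.886
endloop
endfacet
facet normal 0.226 -0.839 -0.494
outer loop
vertex -2.869 -4.073 -2.092
vertex -3.384 -4.34 -1.874
vertex -3.309 -4.013 -2.395
endloop
endfacet
facet normal 0.448 0.738 -0.505
outer loop
vertex -2.869 -4.073 -2.092
vertex -3.309 -4.013 -2.395
vertex -3.836 -2.66 -0.886
endloop
endfacet
facet normal 0.226 -0.839 -0.494
outer loop
vertex -3.309 -4.013 -2.395
vertex -3.384 -4.34 -1.874
vertex -3.806 -4.199 -2.306
endloop
endfacet
facet normal -0.359 0.629 -0.689
outer loop
vertex -3.309 -4.013 -2.395
vertex -3.806 -4.199 -2.306
vertex -3.836 -2.66 -0.886
endloop
endfacet
facet normal 0.225 -0.840 -0.494
outer loop
vertex -3.806 -4.199 -2.306
vertex -3.384 -4.34 -1.874
vertex -3.985 -4.491 -1.891
endloop
endfacet
facet normal -0.943 0.216 -0.254
outer loop
vertex -3.806 -4.199 -2.306
vertex -3.985 -4.491 -1.891
vertex -3.836 -2.66 -0.886
endloop
endfacet
facet normal 0.225 -0.840 -0.493
outer loop
vertex -3.985 -4.491 -1.891
vertex -3.384 -4.34 -1.874
vertex -3.712 -4.669 -1.463
endloop
endfacet
facet normal -0.862 -0.189 0.471
outer loop
vertex -3.985 -4.491 -1.891
vertex -3.712 -4.669 -1.463
vertex -3.836 -2.66 -0.886
endloop
endfacet
facet normal 0.226 -0.840 -0.493
outer loop
vertex -3.712 -4.669 -1.463
vertex -3.384 -4.34 -1.874
vertex -3.192 -4.599 -1.344
endloop
endfacet
facet normal -0.178 -0.282 0.943
outer loop
vertex -3.712 -4.669 -1.463
vertex -3.192 -4.599 -1.344
vertex -3.836 -2.66 -0.886
endloop
endfacet

endsolid


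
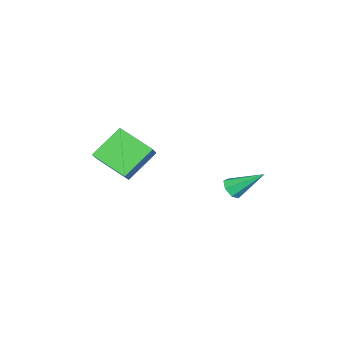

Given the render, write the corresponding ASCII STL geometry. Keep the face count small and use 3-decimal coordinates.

solid 
facet normal -0.734 -0.164 -0.660
outer loop
vertex -2.855 -4.051 -0.461
vertex -2.482 -2.211 -1.333
vertex -1.492 -4.941 -1.756
endloop
endfacet
facet normal -0.180 -0.889 0.422
outer loop
vertex -0.458 -4.709 -0.827
vertex -2.855 -4.051 -0.461
vertex -1.492 -4.941 -1.756
endloop
endfacet
facet normal -0.734 -0.164 -0.659
outer loop
vertex -1.492 -4.941 -1.756
vertex -2.482 -2.211 -1.333
vertex -1.12 -3.101 -2.629
endloop
endfacet
facet normal 0.655 -0.428 -0.623
outer loop
vertex -1.12 -3.101 -2.629
vertex -0.458 -4.709 -0.827
vertex -1.492 -4.941 -1.756
endloop
endfacet
facet normal -0.655 0.428 0.623
outer loop
vertex -2.855 -4.051 -0.461
vertex -1.448 -1.979 -0.404
vertex -2.482 -2.211 -1.333
endloop
endfacet
facet normal -0.180 -0.889 0.422
outer loop
vertex -1.82 -3.819 0.469
vertex -2.855 -4.051 -0.461
vertex -0.458 -4.709 -0.827
endloop
endfacet
facet normal -0.655 0.428 0.623
outer loop
vertex -1.82 -3.819 0.469
vertex -1.448 -1.979 -0.404
vertex -2.855 -4.051 -0.461
endloop
endfacet
facet normal 0.179 0.889 -0.422
outer loop
vertex -2.482 -2.211 -1.333
vertex -1.448 -1.979 -0.404
vertex -1.12 -3.101 -2.629
endloop
endfacet
facet normal 0.655 -0.428 -0.623
outer loop
vertex -0.085 -2.869 -1.699
vertex -0.458 -4.709 -0.827
vertex -1.12 -3.101 -2.629
endloop
endfacet
facet normal 0.180 0.889 -0.422
outer loop
vertex -1.12 -3.101 -2.629
vertex -1.448 -1.979 -0.404
vertex -0.085 -2.869 -1.699
endloop
endfacet
facet normal 0.734 0.164 0.659
outer loop
vertex -0.085 -2.869 -1.699
vertex -1.82 -3.819 0.469
vertex -0.458 -4.709 -0.827
endloop
endfacet
facet normal 0.734 0.164 0.659
outer loop
vertex -1.448 -1.979 -0.404
vertex -1.82 -3.819 0.469
vertex -0.085 -2.869 -1.699
endloop
endfacet
facet normal 0.131 -0.779 -0.614
outer loop
vertex -2.313 1.39 -2.935
vertex -2.879 1.536 -3.241
vertex -2.27 1.748 -3.38
endloop
endfacet
facet normal 0.909 0.277 0.310
outer loop
vertex -2.313 1.39 -2.935
vertex -2.27 1.748 -3.38
vertex -3.141 3.084 -2.019
endloop
endfacet
facet normal 0.131 -0.779 -0.614
outer loop
vertex -2.27 1.748 -3.38
vertex -2.879 1.536 -3.241
vertex -2.686 1.946 -3.72
endloop
endfacet
facet normal 0.609 0.725 -0.322
outer loop
vertex -2.27 1.748 -3.38
vertex -2.686 1.946 -3.72
vertex -3.141 3.084 -2.019
endloop
endfacet
facet normal 0.132 -0.779 -0.613
outer loop
vertex -2.686 1.946 -3.72
vertex -2.879 1.536 -3.241
vertex -3.247 1.835 -3.7
endloop
endfacet
facet normal -0.178 0.795 -0.580
outer loop
vertex -2.686 1.946 -3.72
vertex -3.247 1.835 -3.7
vertex -3.141 3.084 -2.019
endloop
endfacet
facet normal 0.131 -0.779 -0.613
outer loop
vertex -3.247 1.835 -3.7
vertex -2.879 1.536 -3.241
vertex -3.532 1.499 -3.334
endloop
endfacet
facet normal -0.859 0.435 -0.269
outer loop
vertex -3.247 1.835 -3.7
vertex -3.532 1.499 -3.334
vertex -3.141 3.084 -2.019
endloop
endfacet
facet normal 0.132 -0.778 -0.614
outer loop
vertex -3.532 1.499 -3.334
vertex -2.879 1.536 -3.241
vertex -3.325 1.19 -2.898
endloop
endfacet
facet normal -0.922 -0.085 0.377
outer loop
vertex -3.532 1.499 -3.334
vertex -3.325 1.19 -2.898
vertex -3.141 3.084 -2.019
endloop
endfacet
facet normal 0.130 -0.778 -0.615
outer loop
vertex -3.325 1.19 -2.898
vertex -2.879 1.536 -3.241
vertex -2.782 1.141 -2.721
endloop
endfacet
facet normal -0.318 -0.374 0.871
outer loop
vertex -3.325 1.19 -2.898
vertex -2.782 1.141 -2.721
vertex -3.141 3.084 -2.019
endloop
endfacet
facet normal 0.132 -0.777 -0.615
outer loop
vertex -2.782 1.141 -2.721
vertex -2.879 1.536 -3.241
vertex -2.313 1.39 -2.935
endloop
endfacet
facet normal 0.497 -0.212 0.842
outer loop
vertex -2.782 1.141 -2.721
vertex -2.313 1.39 -2.935
vertex -3.141 3.084 -2.019
endloop
endfacet

endsolid


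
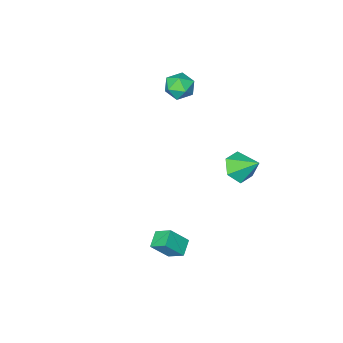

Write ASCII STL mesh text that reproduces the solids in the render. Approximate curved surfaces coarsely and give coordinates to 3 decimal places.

solid 
facet normal 0.243 -0.719 -0.652
outer loop
vertex -2.729 3.465 0.334
vertex -3.141 2.78 0.936
vertex -3.696 3.228 0.235
endloop
endfacet
facet normal -0.187 0.913 -0.361
outer loop
vertex -2.729 3.465 0.334
vertex -3.696 3.228 0.235
vertex -3.539 3.96 2.004
endloop
endfacet
facet normal 0.242 -0.719 -0.651
outer loop
vertex -3.696 3.228 0.235
vertex -3.141 2.78 0.936
vertex -4.108 2.544 0.837
endloop
endfacet
facet normal -0.890 0.444 -0.105
outer loop
vertex -3.696 3.228 0.235
vertex -4.108 2.544 0.837
vertex -3.539 3.96 2.004
endloop
endfacet
facet normal 0.242 -0.719 -0.651
outer loop
vertex -4.108 2.544 0.837
vertex -3.141 2.78 0.936
vertex -3.553 2.096 1.538
endloop
endfacet
facet normal -0.817 -0.134 0.561
outer loop
vertex -4.108 2.544 0.837
vertex -3.553 2.096 1.538
vertex -3.539 3.96 2.004
endloop
endfacet
facet normal 0.243 -0.719 -0.651
outer loop
vertex -3.553 2.096 1.538
vertex -3.141 2.78 0.936
vertex -2.586 2.333 1.637
endloop
endfacet
facet normal -0.040 -0.242 0.969
outer loop
vertex -3.553 2.096 1.538
vertex -2.586 2.333 1.637
vertex -3.539 3.96 2.004
endloop
endfacet
facet normal 0.243 -0.719 -0.651
outer loop
vertex -2.586 2.333 1.637
vertex -3.141 2.78 0.936
vertex -2.175 3.017 1.035
endloop
endfacet
facet normal 0.664 0.228 0.712
outer loop
vertex -2.586 2.333 1.637
vertex -2.175 3.017 1.035
vertex -3.539 3.96 2.004
endloop
endfacet
facet normal 0.243 -0.719 -0.651
outer loop
vertex -2.175 3.017 1.035
vertex -3.141 2.78 0.936
vertex -2.729 3.465 0.334
endloop
endfacet
facet normal 0.591 0.805 0.048
outer loop
vertex -2.175 3.017 1.035
vertex -2.729 3.465 0.334
vertex -3.539 3.96 2.004
endloop
endfacet
facet normal -0.376 0.921 0.099
outer loop
vertex -3.639 -1.997 3.361
vertex -3.867 -2.187 4.26
vertex -3.02 -1.819 4.054
endloop
endfacet
facet normal 0.157 0.914 -0.375
outer loop
vertex -3.639 -1.997 3.361
vertex -3.02 -1.819 4.054
vertex -2.724 -2.203 3.241
endloop
endfacet
facet normal -0.015 0.453 -0.892
outer loop
vertex -3.639 -1.997 3.361
vertex -2.724 -2.203 3.241
vertex -3.388 -2.808 2.945
endloop
endfacet
facet normal -0.653 0.176 -0.737
outer loop
vertex -3.639 -1.997 3.361
vertex -3.388 -2.808 2.945
vertex -4.095 -2.798 3.574
endloop
endfacet
facet normal -0.876 0.466 -0.124
outer loop
vertex -3.639 -1.997 3.361
vertex -4.095 -2.798 3.574
vertex -3.867 -2.187 4.26
endloop
endfacet
facet normal 0.742 0.669 -0.046
outer loop
vertex -2.724 -2.203 3.241
vertex -3.02 -1.819 4.054
vertex -2.385 -2.522 4.066
endloop
endfacet
facet normal -0.120 0.681 0.723
outer loop
vertex -3.02 -1.819 4.054
vertex -3.867 -2.187 4.26
vertex -3.092 -2.512 4.695
endloop
endfacet
facet normal -0.931 -0.057 0.360
outer loop
vertex -3.867 -2.187 4.26
vertex -4.095 -2.798 3.574
vertex -3.756 -3.117 4.399
endloop
endfacet
facet normal -0.570 -0.525 -0.632
outer loop
vertex -4.095 -2.798 3.574
vertex -3.388 -2.808 2.945
vertex -3.46 -3.501 3.586
endloop
endfacet
facet normal 0.463 -0.077 -0.883
outer loop
vertex -3.388 -2.808 2.945
vertex -2.724 -2.203 3.241
vertex -2.613 -3.133 3.38
endloop
endfacet
facet normal 0.653 -0.176 0.737
outer loop
vertex -2.841 -3.323 4.279
vertex -2.385 -2.522 4.066
vertex -3.092 -2.512 4.695
endloop
endfacet
facet normal 0.015 -0.453 0.892
outer loop
vertex -2.841 -3.323 4.279
vertex -3.092 -2.512 4.695
vertex -3.756 -3.117 4.399
endloop
endfacet
facet normal -0.157 -0.914 0.375
outer loop
vertex -2.841 -3.323 4.279
vertex -3.756 -3.117 4.399
vertex -3.46 -3.501 3.586
endloop
endfacet
facet normal 0.376 -0.921 -0.099
outer loop
vertex -2.841 -3.323 4.279
vertex -3.46 -3.501 3.586
vertex -2.613 -3.133 3.38
endloop
endfacet
facet normal 0.876 -0.466 0.124
outer loop
vertex -2.841 -3.323 4.279
vertex -2.613 -3.133 3.38
vertex -2.385 -2.522 4.066
endloop
endfacet
facet normal 0.570 0.525 0.632
outer loop
vertex -3.092 -2.512 4.695
vertex -2.385 -2.522 4.066
vertex -3.02 -1.819 4.054
endloop
endfacet
facet normal -0.463 0.077 0.883
outer loop
vertex -3.756 -3.117 4.399
vertex -3.092 -2.512 4.695
vertex -3.867 -2.187 4.26
endloop
endfacet
facet normal -0.742 -0.669 0.046
outer loop
vertex -3.46 -3.501 3.586
vertex -3.756 -3.117 4.399
vertex -4.095 -2.798 3.574
endloop
endfacet
facet normal 0.120 -0.681 -0.723
outer loop
vertex -2.613 -3.133 3.38
vertex -3.46 -3.501 3.586
vertex -3.388 -2.808 2.945
endloop
endfacet
facet normal 0.931 0.057 -0.360
outer loop
vertex -2.385 -2.522 4.066
vertex -2.613 -3.133 3.38
vertex -2.724 -2.203 3.241
endloop
endfacet
facet normal -0.734 -0.557 0.388
outer loop
vertex 1.198 2.652 -2.114
vertex 0.322 3.064 -3.18
vertex 1.541 1.763 -2.74
endloop
endfacet
facet normal 0.608 -0.287 0.740
outer loop
vertex 2.298 2.336 -3.14
vertex 1.198 2.652 -2.114
vertex 1.541 1.763 -2.74
endloop
endfacet
facet normal -0.734 -0.557 0.388
outer loop
vertex 1.541 1.763 -2.74
vertex 0.322 3.064 -3.18
vertex 0.665 2.175 -3.806
endloop
endfacet
facet normal 0.301 -0.780 -0.549
outer loop
vertex 0.665 2.175 -3.806
vertex 2.298 2.336 -3.14
vertex 1.541 1.763 -2.74
endloop
endfacet
facet normal -0.301 0.780 0.549
outer loop
vertex 1.198 2.652 -2.114
vertex 1.079 3.637 -3.58
vertex 0.322 3.064 -3.18
endloop
endfacet
facet normal 0.608 -0.287 0.740
outer loop
vertex 1.955 3.225 -2.514
vertex 1.198 2.652 -2.114
vertex 2.298 2.336 -3.14
endloop
endfacet
facet normal -0.301 0.780 0.549
outer loop
vertex 1.955 3.225 -2.514
vertex 1.079 3.637 -3.58
vertex 1.198 2.652 -2.114
endloop
endfacet
facet normal -0.608 0.287 -0.740
outer loop
vertex 0.322 3.064 -3.18
vertex 1.079 3.637 -3.58
vertex 0.665 2.175 -3.806
endloop
endfacet
facet normal 0.301 -0.780 -0.549
outer loop
vertex 1.422 2.748 -4.206
vertex 2.298 2.336 -3.14
vertex 0.665 2.175 -3.806
endloop
endfacet
facet normal -0.608 0.287 -0.740
outer loop
vertex 0.665 2.175 -3.806
vertex 1.079 3.637 -3.58
vertex 1.422 2.748 -4.206
endloop
endfacet
facet normal 0.734 0.557 -0.388
outer loop
vertex 1.422 2.748 -4.206
vertex 1.955 3.225 -2.514
vertex 2.298 2.336 -3.14
endloop
endfacet
facet normal 0.734 0.557 -0.388
outer loop
vertex 1.079 3.637 -3.58
vertex 1.955 3.225 -2.514
vertex 1.422 2.748 -4.206
endloop
endfacet

endsolid


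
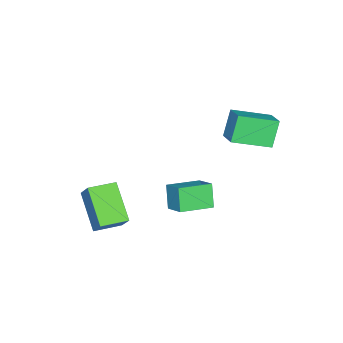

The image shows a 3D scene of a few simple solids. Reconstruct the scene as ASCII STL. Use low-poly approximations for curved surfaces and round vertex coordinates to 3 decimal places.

solid 
facet normal -0.461 -0.283 0.841
outer loop
vertex 3.359 -0.272 -0.553
vertex 2.088 0.805 -0.888
vertex 2.777 -1.15 -1.167
endloop
endfacet
facet normal 0.748 -0.634 0.197
outer loop
vertex 3.372 -0.785 -2.252
vertex 3.359 -0.272 -0.553
vertex 2.777 -1.15 -1.167
endloop
endfacet
facet normal -0.462 -0.283 0.841
outer loop
vertex 2.777 -1.15 -1.167
vertex 2.088 0.805 -0.888
vertex 1.506 -0.073 -1.503
endloop
endfacet
facet normal -0.477 -0.720 -0.504
outer loop
vertex 1.506 -0.073 -1.503
vertex 3.372 -0.785 -2.252
vertex 2.777 -1.15 -1.167
endloop
endfacet
facet normal 0.477 0.720 0.504
outer loop
vertex 3.359 -0.272 -0.553
vertex 2.683 1.17 -1.973
vertex 2.088 0.805 -0.888
endloop
endfacet
facet normal 0.748 -0.634 0.197
outer loop
vertex 3.954 0.093 -1.637
vertex 3.359 -0.272 -0.553
vertex 3.372 -0.785 -2.252
endloop
endfacet
facet normal 0.477 0.720 0.504
outer loop
vertex 3.954 0.093 -1.637
vertex 2.683 1.17 -1.973
vertex 3.359 -0.272 -0.553
endloop
endfacet
facet normal -0.748 0.634 -0.197
outer loop
vertex 2.088 0.805 -0.888
vertex 2.683 1.17 -1.973
vertex 1.506 -0.073 -1.503
endloop
endfacet
facet normal -0.477 -0.720 -0.504
outer loop
vertex 2.101 0.292 -2.587
vertex 3.372 -0.785 -2.252
vertex 1.506 -0.073 -1.503
endloop
endfacet
facet normal -0.748 0.634 -0.197
outer loop
vertex 1.506 -0.073 -1.503
vertex 2.683 1.17 -1.973
vertex 2.101 0.292 -2.587
endloop
endfacet
facet normal 0.461 0.283 -0.841
outer loop
vertex 2.101 0.292 -2.587
vertex 3.954 0.093 -1.637
vertex 3.372 -0.785 -2.252
endloop
endfacet
facet normal 0.461 0.282 -0.841
outer loop
vertex 2.683 1.17 -1.973
vertex 3.954 0.093 -1.637
vertex 2.101 0.292 -2.587
endloop
endfacet
facet normal -0.568 -0.576 0.587
outer loop
vertex 4.101 -4.481 -1.592
vertex 3.046 -3.553 -1.702
vertex 3.681 -5.077 -2.583
endloop
endfacet
facet normal 0.749 -0.658 0.079
outer loop
vertex 4.914 -3.827 -3.858
vertex 4.101 -4.481 -1.592
vertex 3.681 -5.077 -2.583
endloop
endfacet
facet normal -0.568 -0.576 0.587
outer loop
vertex 3.681 -5.077 -2.583
vertex 3.046 -3.553 -1.702
vertex 2.625 -4.148 -2.693
endloop
endfacet
facet normal -0.342 -0.484 -0.805
outer loop
vertex 2.625 -4.148 -2.693
vertex 4.914 -3.827 -3.858
vertex 3.681 -5.077 -2.583
endloop
endfacet
facet normal 0.342 0.484 0.805
outer loop
vertex 4.101 -4.481 -1.592
vertex 4.279 -2.303 -2.977
vertex 3.046 -3.553 -1.702
endloop
endfacet
facet normal 0.748 -0.659 0.078
outer loop
vertex 5.335 -3.232 -2.867
vertex 4.101 -4.481 -1.592
vertex 4.914 -3.827 -3.858
endloop
endfacet
facet normal 0.342 0.484 0.805
outer loop
vertex 5.335 -3.232 -2.867
vertex 4.279 -2.303 -2.977
vertex 4.101 -4.481 -1.592
endloop
endfacet
facet normal -0.748 0.659 -0.078
outer loop
vertex 3.046 -3.553 -1.702
vertex 4.279 -2.303 -2.977
vertex 2.625 -4.148 -2.693
endloop
endfacet
facet normal -0.342 -0.484 -0.805
outer loop
vertex 3.859 -2.899 -3.968
vertex 4.914 -3.827 -3.858
vertex 2.625 -4.148 -2.693
endloop
endfacet
facet normal -0.748 0.659 -0.079
outer loop
vertex 2.625 -4.148 -2.693
vertex 4.279 -2.303 -2.977
vertex 3.859 -2.899 -3.968
endloop
endfacet
facet normal 0.568 0.576 -0.587
outer loop
vertex 3.859 -2.899 -3.968
vertex 5.335 -3.232 -2.867
vertex 4.914 -3.827 -3.858
endloop
endfacet
facet normal 0.568 0.576 -0.587
outer loop
vertex 4.279 -2.303 -2.977
vertex 5.335 -3.232 -2.867
vertex 3.859 -2.899 -3.968
endloop
endfacet
facet normal -0.508 0.010 0.861
outer loop
vertex -1.195 0.251 1.638
vertex -0.357 0.993 2.124
vertex -2.25 1.863 0.997
endloop
endfacet
facet normal -0.687 -0.608 -0.398
outer loop
vertex -1.483 1.847 -0.304
vertex -1.195 0.251 1.638
vertex -2.25 1.863 0.997
endloop
endfacet
facet normal -0.508 0.010 0.861
outer loop
vertex -2.25 1.863 0.997
vertex -0.357 0.993 2.124
vertex -1.412 2.604 1.483
endloop
endfacet
facet normal -0.519 0.794 -0.316
outer loop
vertex -1.412 2.604 1.483
vertex -1.483 1.847 -0.304
vertex -2.25 1.863 0.997
endloop
endfacet
facet normal 0.520 -0.794 0.316
outer loop
vertex -1.195 0.251 1.638
vertex 0.41 0.977 0.823
vertex -0.357 0.993 2.124
endloop
endfacet
facet normal -0.687 -0.608 -0.398
outer loop
vertex -0.428 0.236 0.337
vertex -1.195 0.251 1.638
vertex -1.483 1.847 -0.304
endloop
endfacet
facet normal 0.519 -0.794 0.315
outer loop
vertex -0.428 0.236 0.337
vertex 0.41 0.977 0.823
vertex -1.195 0.251 1.638
endloop
endfacet
facet normal 0.687 0.608 0.398
outer loop
vertex -0.357 0.993 2.124
vertex 0.41 0.977 0.823
vertex -1.412 2.604 1.483
endloop
endfacet
facet normal -0.520 0.794 -0.316
outer loop
vertex -0.645 2.589 0.182
vertex -1.483 1.847 -0.304
vertex -1.412 2.604 1.483
endloop
endfacet
facet normal 0.687 0.608 0.398
outer loop
vertex -1.412 2.604 1.483
vertex 0.41 0.977 0.823
vertex -0.645 2.589 0.182
endloop
endfacet
facet normal 0.508 -0.010 -0.861
outer loop
vertex -0.645 2.589 0.182
vertex -0.428 0.236 0.337
vertex -1.483 1.847 -0.304
endloop
endfacet
facet normal 0.508 -0.010 -0.861
outer loop
vertex 0.41 0.977 0.823
vertex -0.428 0.236 0.337
vertex -0.645 2.589 0.182
endloop
endfacet

endsolid


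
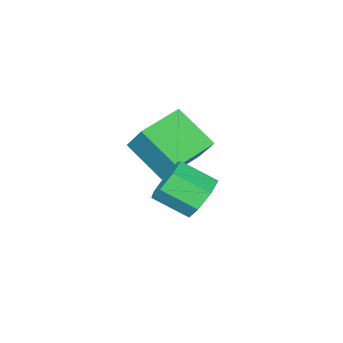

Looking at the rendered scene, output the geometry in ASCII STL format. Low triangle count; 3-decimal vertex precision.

solid 
facet normal -0.479 0.728 -0.491
outer loop
vertex 0.305 3.567 -3.131
vertex -0.48 3.463 -2.52
vertex 0.317 4.058 -2.415
endloop
endfacet
facet normal 0.878 0.388 -0.281
outer loop
vertex 0.305 3.567 -3.131
vertex 0.317 4.058 -2.415
vertex 1.085 2.381 -2.331
endloop
endfacet
facet normal 0.878 0.388 -0.281
outer loop
vertex 1.085 2.381 -2.331
vertex 0.317 4.058 -2.415
vertex 1.097 2.872 -1.615
endloop
endfacet
facet normal 0.479 -0.728 0.491
outer loop
vertex 1.085 2.381 -2.331
vertex 1.097 2.872 -1.615
vertex 0.3 2.277 -1.72
endloop
endfacet
facet normal -0.478 0.728 -0.492
outer loop
vertex 0.317 4.058 -2.415
vertex -0.48 3.463 -2.52
vertex -0.271 4.101 -1.779
endloop
endfacet
facet normal 0.558 0.684 0.470
outer loop
vertex 0.317 4.058 -2.415
vertex -0.271 4.101 -1.779
vertex 1.097 2.872 -1.615
endloop
endfacet
facet normal 0.558 0.684 0.470
outer loop
vertex 1.097 2.872 -1.615
vertex -0.271 4.101 -1.779
vertex 0.509 2.914 -0.978
endloop
endfacet
facet normal 0.479 -0.728 0.490
outer loop
vertex 1.097 2.872 -1.615
vertex 0.509 2.914 -0.978
vertex 0.3 2.277 -1.72
endloop
endfacet
facet normal -0.479 0.727 -0.491
outer loop
vertex -0.271 4.101 -1.779
vertex -0.48 3.463 -2.52
vertex -1.017 3.663 -1.7
endloop
endfacet
facet normal -0.181 0.465 0.866
outer loop
vertex -0.271 4.101 -1.779
vertex -1.017 3.663 -1.7
vertex 0.509 2.914 -0.978
endloop
endfacet
facet normal -0.182 0.465 0.867
outer loop
vertex 0.509 2.914 -0.978
vertex -1.017 3.663 -1.7
vertex -0.236 2.477 -0.9
endloop
endfacet
facet normal 0.479 -0.728 0.490
outer loop
vertex 0.509 2.914 -0.978
vertex -0.236 2.477 -0.9
vertex 0.3 2.277 -1.72
endloop
endfacet
facet normal -0.479 0.728 -0.491
outer loop
vertex -1.017 3.663 -1.7
vertex -0.48 3.463 -2.52
vertex -1.358 3.075 -2.239
endloop
endfacet
facet normal -0.785 -0.105 0.611
outer loop
vertex -1.017 3.663 -1.7
vertex -1.358 3.075 -2.239
vertex -0.236 2.477 -0.9
endloop
endfacet
facet normal -0.785 -0.104 0.611
outer loop
vertex -0.236 2.477 -0.9
vertex -1.358 3.075 -2.239
vertex -0.578 1.889 -1.439
endloop
endfacet
facet normal 0.479 -0.728 0.491
outer loop
vertex -0.236 2.477 -0.9
vertex -0.578 1.889 -1.439
vertex 0.3 2.277 -1.72
endloop
endfacet
facet normal -0.479 0.728 -0.491
outer loop
vertex -1.358 3.075 -2.239
vertex -0.48 3.463 -2.52
vertex -1.038 2.779 -2.99
endloop
endfacet
facet normal -0.797 -0.595 -0.105
outer loop
vertex -1.358 3.075 -2.239
vertex -1.038 2.779 -2.99
vertex -0.578 1.889 -1.439
endloop
endfacet
facet normal -0.797 -0.595 -0.105
outer loop
vertex -0.578 1.889 -1.439
vertex -1.038 2.779 -2.99
vertex -0.258 1.593 -2.19
endloop
endfacet
facet normal 0.479 -0.728 0.491
outer loop
vertex -0.578 1.889 -1.439
vertex -0.258 1.593 -2.19
vertex 0.3 2.277 -1.72
endloop
endfacet
facet normal -0.479 0.728 -0.491
outer loop
vertex -1.038 2.779 -2.99
vertex -0.48 3.463 -2.52
vertex -0.298 2.998 -3.387
endloop
endfacet
facet normal -0.209 -0.638 -0.741
outer loop
vertex -1.038 2.779 -2.99
vertex -0.298 2.998 -3.387
vertex -0.258 1.593 -2.19
endloop
endfacet
facet normal -0.208 -0.638 -0.742
outer loop
vertex -0.258 1.593 -2.19
vertex -0.298 2.998 -3.387
vertex 0.482 1.812 -2.586
endloop
endfacet
facet normal 0.478 -0.728 0.491
outer loop
vertex -0.258 1.593 -2.19
vertex 0.482 1.812 -2.586
vertex 0.3 2.277 -1.72
endloop
endfacet
facet normal -0.479 0.728 -0.491
outer loop
vertex -0.298 2.998 -3.387
vertex -0.48 3.463 -2.52
vertex 0.305 3.567 -3.131
endloop
endfacet
facet normal 0.537 -0.200 -0.819
outer loop
vertex -0.298 2.998 -3.387
vertex 0.305 3.567 -3.131
vertex 0.482 1.812 -2.586
endloop
endfacet
facet normal 0.536 -0.201 -0.820
outer loop
vertex 0.482 1.812 -2.586
vertex 0.305 3.567 -3.131
vertex 1.085 2.381 -2.331
endloop
endfacet
facet normal 0.479 -0.728 0.491
outer loop
vertex 0.482 1.812 -2.586
vertex 1.085 2.381 -2.331
vertex 0.3 2.277 -1.72
endloop
endfacet
facet normal -0.983 -0.066 0.169
outer loop
vertex -3.287 -1.13 -1.17
vertex -3.62 0.574 -2.438
vertex -3.456 -2.209 -2.575
endloop
endfacet
facet normal 0.155 -0.792 0.590
outer loop
vertex -1.44 -2.074 -2.922
vertex -3.287 -1.13 -1.17
vertex -3.456 -2.209 -2.575
endloop
endfacet
facet normal -0.983 -0.066 0.169
outer loop
vertex -3.456 -2.209 -2.575
vertex -3.62 0.574 -2.438
vertex -3.789 -0.506 -3.844
endloop
endfacet
facet normal -0.095 -0.607 -0.789
outer loop
vertex -3.789 -0.506 -3.844
vertex -1.44 -2.074 -2.922
vertex -3.456 -2.209 -2.575
endloop
endfacet
facet normal 0.095 0.606 0.790
outer loop
vertex -3.287 -1.13 -1.17
vertex -1.604 0.709 -2.785
vertex -3.62 0.574 -2.438
endloop
endfacet
facet normal 0.155 -0.792 0.590
outer loop
vertex -1.271 -0.994 -1.516
vertex -3.287 -1.13 -1.17
vertex -1.44 -2.074 -2.922
endloop
endfacet
facet normal 0.095 0.607 0.789
outer loop
vertex -1.271 -0.994 -1.516
vertex -1.604 0.709 -2.785
vertex -3.287 -1.13 -1.17
endloop
endfacet
facet normal -0.155 0.792 -0.590
outer loop
vertex -3.62 0.574 -2.438
vertex -1.604 0.709 -2.785
vertex -3.789 -0.506 -3.844
endloop
endfacet
facet normal -0.095 -0.606 -0.790
outer loop
vertex -1.773 -0.37 -4.19
vertex -1.44 -2.074 -2.922
vertex -3.789 -0.506 -3.844
endloop
endfacet
facet normal -0.155 0.792 -0.590
outer loop
vertex -3.789 -0.506 -3.844
vertex -1.604 0.709 -2.785
vertex -1.773 -0.37 -4.19
endloop
endfacet
facet normal 0.983 0.066 -0.169
outer loop
vertex -1.773 -0.37 -4.19
vertex -1.271 -0.994 -1.516
vertex -1.44 -2.074 -2.922
endloop
endfacet
facet normal 0.983 0.066 -0.169
outer loop
vertex -1.604 0.709 -2.785
vertex -1.271 -0.994 -1.516
vertex -1.773 -0.37 -4.19
endloop
endfacet

endsolid


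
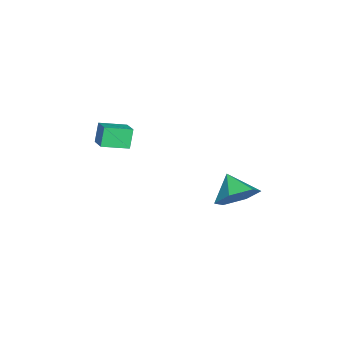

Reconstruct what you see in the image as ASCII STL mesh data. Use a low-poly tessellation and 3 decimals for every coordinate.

solid 
facet normal -0.802 -0.501 -0.326
outer loop
vertex 1.438 -4.53 0.741
vertex 0.932 -3.544 0.471
vertex 1.806 -4.571 -0.101
endloop
endfacet
facet normal 0.443 -0.865 0.236
outer loop
vertex 2.568 -4.096 0.209
vertex 1.438 -4.53 0.741
vertex 1.806 -4.571 -0.101
endloop
endfacet
facet normal -0.802 -0.501 -0.325
outer loop
vertex 1.806 -4.571 -0.101
vertex 0.932 -3.544 0.471
vertex 1.3 -3.586 -0.371
endloop
endfacet
facet normal 0.400 -0.045 -0.915
outer loop
vertex 1.3 -3.586 -0.371
vertex 2.568 -4.096 0.209
vertex 1.806 -4.571 -0.101
endloop
endfacet
facet normal -0.400 0.045 0.915
outer loop
vertex 1.438 -4.53 0.741
vertex 1.694 -3.069 0.781
vertex 0.932 -3.544 0.471
endloop
endfacet
facet normal 0.444 -0.864 0.237
outer loop
vertex 2.2 -4.054 1.051
vertex 1.438 -4.53 0.741
vertex 2.568 -4.096 0.209
endloop
endfacet
facet normal -0.401 0.045 0.915
outer loop
vertex 2.2 -4.054 1.051
vertex 1.694 -3.069 0.781
vertex 1.438 -4.53 0.741
endloop
endfacet
facet normal -0.443 0.865 -0.237
outer loop
vertex 0.932 -3.544 0.471
vertex 1.694 -3.069 0.781
vertex 1.3 -3.586 -0.371
endloop
endfacet
facet normal 0.400 -0.045 -0.915
outer loop
vertex 2.062 -3.11 -0.061
vertex 2.568 -4.096 0.209
vertex 1.3 -3.586 -0.371
endloop
endfacet
facet normal -0.444 0.864 -0.236
outer loop
vertex 1.3 -3.586 -0.371
vertex 1.694 -3.069 0.781
vertex 2.062 -3.11 -0.061
endloop
endfacet
facet normal 0.802 0.501 0.326
outer loop
vertex 2.062 -3.11 -0.061
vertex 2.2 -4.054 1.051
vertex 2.568 -4.096 0.209
endloop
endfacet
facet normal 0.802 0.501 0.326
outer loop
vertex 1.694 -3.069 0.781
vertex 2.2 -4.054 1.051
vertex 2.062 -3.11 -0.061
endloop
endfacet
facet normal 0.602 0.510 -0.614
outer loop
vertex 2.151 0.213 -2.521
vertex 1.611 0.997 -2.399
vertex 2.352 0.828 -1.812
endloop
endfacet
facet normal 0.291 -0.762 0.578
outer loop
vertex 2.151 0.213 -2.521
vertex 2.352 0.828 -1.812
vertex 0.889 0.383 -1.661
endloop
endfacet
facet normal 0.602 0.510 -0.614
outer loop
vertex 2.352 0.828 -1.812
vertex 1.611 0.997 -2.399
vertex 1.812 1.612 -1.69
endloop
endfacet
facet normal 0.123 -0.069 0.990
outer loop
vertex 2.352 0.828 -1.812
vertex 1.812 1.612 -1.69
vertex 0.889 0.383 -1.661
endloop
endfacet
facet normal 0.601 0.512 -0.614
outer loop
vertex 1.812 1.612 -1.69
vertex 1.611 0.997 -2.399
vertex 1.07 1.78 -2.276
endloop
endfacet
facet normal -0.510 0.401 0.761
outer loop
vertex 1.812 1.612 -1.69
vertex 1.07 1.78 -2.276
vertex 0.889 0.383 -1.661
endloop
endfacet
facet normal 0.601 0.512 -0.614
outer loop
vertex 1.07 1.78 -2.276
vertex 1.611 0.997 -2.399
vertex 0.869 1.165 -2.985
endloop
endfacet
facet normal -0.976 0.180 0.121
outer loop
vertex 1.07 1.78 -2.276
vertex 0.869 1.165 -2.985
vertex 0.889 0.383 -1.661
endloop
endfacet
facet normal 0.601 0.510 -0.615
outer loop
vertex 0.869 1.165 -2.985
vertex 1.611 0.997 -2.399
vertex 1.41 0.381 -3.107
endloop
endfacet
facet normal -0.808 -0.512 -0.290
outer loop
vertex 0.869 1.165 -2.985
vertex 1.41 0.381 -3.107
vertex 0.889 0.383 -1.661
endloop
endfacet
facet normal 0.602 0.510 -0.615
outer loop
vertex 1.41 0.381 -3.107
vertex 1.611 0.997 -2.399
vertex 2.151 0.213 -2.521
endloop
endfacet
facet normal -0.174 -0.983 -0.061
outer loop
vertex 1.41 0.381 -3.107
vertex 2.151 0.213 -2.521
vertex 0.889 0.383 -1.661
endloop
endfacet

endsolid


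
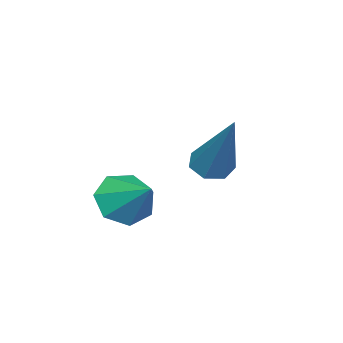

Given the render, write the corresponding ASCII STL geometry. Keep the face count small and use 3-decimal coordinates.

solid 
facet normal -0.408 -0.461 -0.788
outer loop
vertex 3.007 3.31 1.915
vertex 2.552 3.256 2.182
vertex 2.706 3.655 1.869
endloop
endfacet
facet normal 0.711 0.564 -0.421
outer loop
vertex 3.007 3.31 1.915
vertex 2.706 3.655 1.869
vertex 3.428 4.244 3.878
endloop
endfacet
facet normal -0.408 -0.461 -0.788
outer loop
vertex 2.706 3.655 1.869
vertex 2.552 3.256 2.182
vertex 2.289 3.699 2.059
endloop
endfacet
facet normal -0.023 0.962 -0.274
outer loop
vertex 2.706 3.655 1.869
vertex 2.289 3.699 2.059
vertex 3.428 4.244 3.878
endloop
endfacet
facet normal -0.407 -0.461 -0.789
outer loop
vertex 2.289 3.699 2.059
vertex 2.552 3.256 2.182
vertex 2.07 3.41 2.341
endloop
endfacet
facet normal -0.672 0.711 0.207
outer loop
vertex 2.289 3.699 2.059
vertex 2.07 3.41 2.341
vertex 3.428 4.244 3.878
endloop
endfacet
facet normal -0.407 -0.459 -0.790
outer loop
vertex 2.07 3.41 2.341
vertex 2.552 3.256 2.182
vertex 2.213 3.004 2.503
endloop
endfacet
facet normal -0.749 0.000 0.662
outer loop
vertex 2.07 3.41 2.341
vertex 2.213 3.004 2.503
vertex 3.428 4.244 3.878
endloop
endfacet
facet normal -0.406 -0.460 -0.790
outer loop
vertex 2.213 3.004 2.503
vertex 2.552 3.256 2.182
vertex 2.611 2.788 2.424
endloop
endfacet
facet normal -0.197 -0.635 0.747
outer loop
vertex 2.213 3.004 2.503
vertex 2.611 2.788 2.424
vertex 3.428 4.244 3.878
endloop
endfacet
facet normal -0.408 -0.459 -0.789
outer loop
vertex 2.611 2.788 2.424
vertex 2.552 3.256 2.182
vertex 2.964 2.924 2.162
endloop
endfacet
facet normal 0.572 -0.718 0.398
outer loop
vertex 2.611 2.788 2.424
vertex 2.964 2.924 2.162
vertex 3.428 4.244 3.878
endloop
endfacet
facet normal -0.408 -0.459 -0.789
outer loop
vertex 2.964 2.924 2.162
vertex 2.552 3.256 2.182
vertex 3.007 3.31 1.915
endloop
endfacet
facet normal 0.975 -0.186 -0.121
outer loop
vertex 2.964 2.924 2.162
vertex 3.007 3.31 1.915
vertex 3.428 4.244 3.878
endloop
endfacet
facet normal -0.388 -0.743 -0.546
outer loop
vertex 3.731 1.237 0.587
vertex 3.048 1.367 0.895
vertex 3.35 1.671 0.267
endloop
endfacet
facet normal 0.817 0.459 -0.350
outer loop
vertex 3.731 1.237 0.587
vertex 3.35 1.671 0.267
vertex 3.552 2.333 1.605
endloop
endfacet
facet normal -0.388 -0.743 -0.546
outer loop
vertex 3.35 1.671 0.267
vertex 3.048 1.367 0.895
vertex 2.742 1.876 0.42
endloop
endfacet
facet normal 0.178 0.871 -0.458
outer loop
vertex 3.35 1.671 0.267
vertex 2.742 1.876 0.42
vertex 3.552 2.333 1.605
endloop
endfacet
facet normal -0.389 -0.743 -0.545
outer loop
vertex 2.742 1.876 0.42
vertex 3.048 1.367 0.895
vertex 2.365 1.698 0.931
endloop
endfacet
facet normal -0.459 0.888 -0.029
outer loop
vertex 2.742 1.876 0.42
vertex 2.365 1.698 0.931
vertex 3.552 2.333 1.605
endloop
endfacet
facet normal -0.388 -0.742 -0.546
outer loop
vertex 2.365 1.698 0.931
vertex 3.048 1.367 0.895
vertex 2.502 1.271 1.414
endloop
endfacet
facet normal -0.614 0.497 0.613
outer loop
vertex 2.365 1.698 0.931
vertex 2.502 1.271 1.414
vertex 3.552 2.333 1.605
endloop
endfacet
facet normal -0.388 -0.742 -0.546
outer loop
vertex 2.502 1.271 1.414
vertex 3.048 1.367 0.895
vertex 3.05 0.916 1.507
endloop
endfacet
facet normal -0.172 -0.007 0.985
outer loop
vertex 2.502 1.271 1.414
vertex 3.05 0.916 1.507
vertex 3.552 2.333 1.605
endloop
endfacet
facet normal -0.387 -0.743 -0.546
outer loop
vertex 3.05 0.916 1.507
vertex 3.048 1.367 0.895
vertex 3.597 0.902 1.139
endloop
endfacet
facet normal 0.537 -0.246 0.807
outer loop
vertex 3.05 0.916 1.507
vertex 3.597 0.902 1.139
vertex 3.552 2.333 1.605
endloop
endfacet
facet normal -0.387 -0.743 -0.545
outer loop
vertex 3.597 0.902 1.139
vertex 3.048 1.367 0.895
vertex 3.731 1.237 0.587
endloop
endfacet
facet normal 0.976 -0.039 0.213
outer loop
vertex 3.597 0.902 1.139
vertex 3.731 1.237 0.587
vertex 3.552 2.333 1.605
endloop
endfacet

endsolid
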